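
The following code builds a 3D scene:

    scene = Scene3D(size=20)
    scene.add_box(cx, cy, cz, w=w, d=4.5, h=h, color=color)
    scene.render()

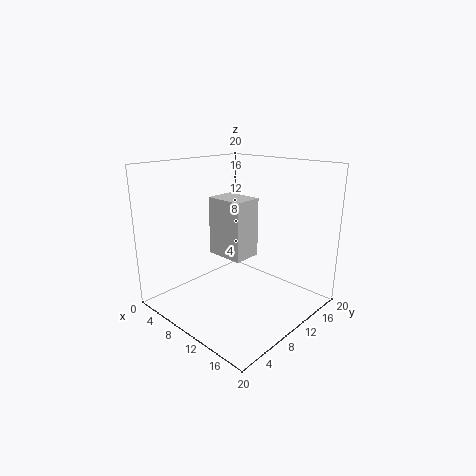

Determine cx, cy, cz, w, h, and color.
cx = 3; cy = 11; cz = 5.5; w = 6; h = 9; color = 'lightgray'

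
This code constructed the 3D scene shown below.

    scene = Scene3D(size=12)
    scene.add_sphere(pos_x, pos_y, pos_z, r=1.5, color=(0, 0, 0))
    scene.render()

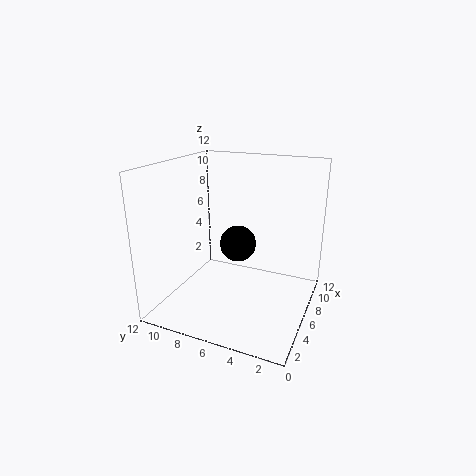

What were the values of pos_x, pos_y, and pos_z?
pos_x = 6
pos_y = 6
pos_z = 5.5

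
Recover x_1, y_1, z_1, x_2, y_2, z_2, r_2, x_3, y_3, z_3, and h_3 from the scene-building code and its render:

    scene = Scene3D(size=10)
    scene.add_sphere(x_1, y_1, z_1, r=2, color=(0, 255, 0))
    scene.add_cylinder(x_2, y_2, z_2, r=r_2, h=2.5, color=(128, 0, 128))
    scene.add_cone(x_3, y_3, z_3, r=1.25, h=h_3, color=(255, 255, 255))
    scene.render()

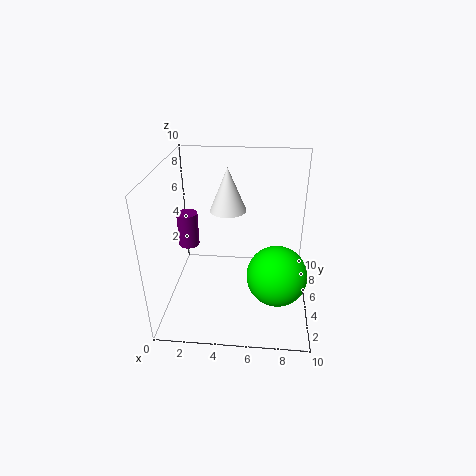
x_1 = 7.75; y_1 = 3.25; z_1 = 3.25; x_2 = 1.25; y_2 = 6; z_2 = 3.75; r_2 = 0.75; x_3 = 4.25; y_3 = 5.75; z_3 = 6.75; h_3 = 3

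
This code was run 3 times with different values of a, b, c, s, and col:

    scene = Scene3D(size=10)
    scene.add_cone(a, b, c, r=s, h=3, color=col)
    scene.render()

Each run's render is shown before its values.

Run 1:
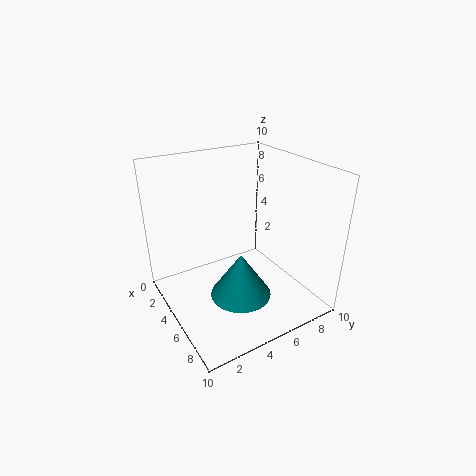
a = 7
b = 4
c = 2
s = 2
col = 'teal'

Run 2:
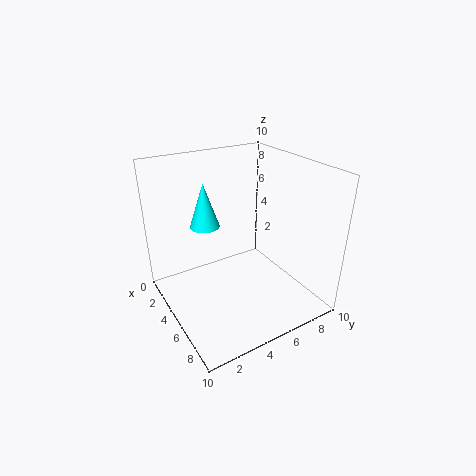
a = 4
b = 3
c = 6
s = 1
col = 'cyan'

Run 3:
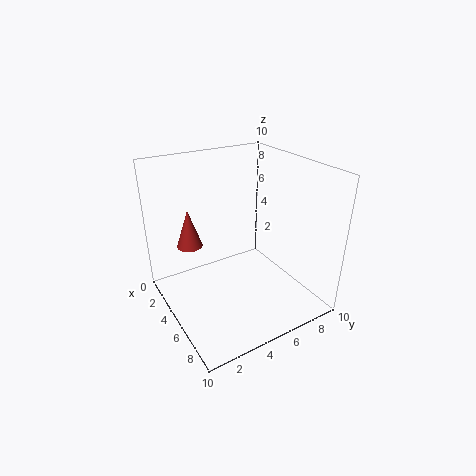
a = 1
b = 3
c = 3
s = 1
col = 'brown'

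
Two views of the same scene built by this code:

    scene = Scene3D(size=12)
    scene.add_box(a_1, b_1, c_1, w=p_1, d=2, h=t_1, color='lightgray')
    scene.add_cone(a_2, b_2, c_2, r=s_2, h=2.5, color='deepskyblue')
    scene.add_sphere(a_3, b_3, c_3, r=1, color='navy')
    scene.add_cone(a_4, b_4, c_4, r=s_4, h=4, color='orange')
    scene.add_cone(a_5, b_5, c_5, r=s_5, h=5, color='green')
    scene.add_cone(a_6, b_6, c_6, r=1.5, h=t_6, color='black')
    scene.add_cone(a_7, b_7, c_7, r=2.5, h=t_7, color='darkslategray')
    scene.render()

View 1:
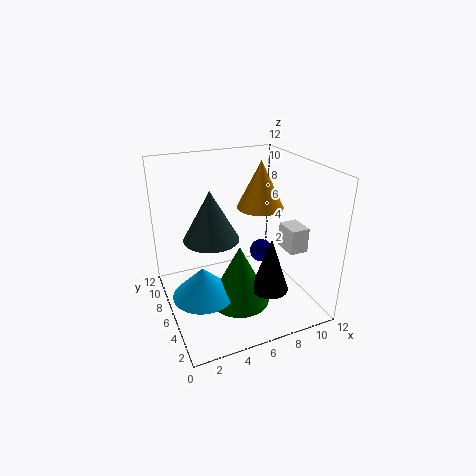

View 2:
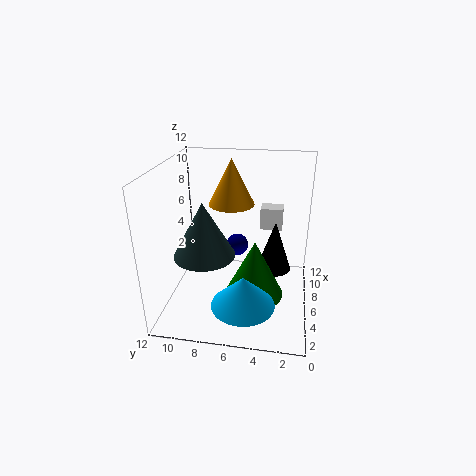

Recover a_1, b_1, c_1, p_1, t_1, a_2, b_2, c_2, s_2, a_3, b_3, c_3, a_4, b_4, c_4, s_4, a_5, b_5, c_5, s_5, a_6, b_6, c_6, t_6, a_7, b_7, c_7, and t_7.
a_1 = 9
b_1 = 2.5
c_1 = 5.5
p_1 = 1.5
t_1 = 2
a_2 = 2.5
b_2 = 5
c_2 = 2
s_2 = 2.5
a_3 = 8.5
b_3 = 6.5
c_3 = 4
a_4 = 8.5
b_4 = 7
c_4 = 8
s_4 = 2
a_5 = 5.5
b_5 = 4.5
c_5 = 1
s_5 = 2.5
a_6 = 7.5
b_6 = 3
c_6 = 2.5
t_6 = 4.5
a_7 = 4.5
b_7 = 8.5
c_7 = 5
t_7 = 4.5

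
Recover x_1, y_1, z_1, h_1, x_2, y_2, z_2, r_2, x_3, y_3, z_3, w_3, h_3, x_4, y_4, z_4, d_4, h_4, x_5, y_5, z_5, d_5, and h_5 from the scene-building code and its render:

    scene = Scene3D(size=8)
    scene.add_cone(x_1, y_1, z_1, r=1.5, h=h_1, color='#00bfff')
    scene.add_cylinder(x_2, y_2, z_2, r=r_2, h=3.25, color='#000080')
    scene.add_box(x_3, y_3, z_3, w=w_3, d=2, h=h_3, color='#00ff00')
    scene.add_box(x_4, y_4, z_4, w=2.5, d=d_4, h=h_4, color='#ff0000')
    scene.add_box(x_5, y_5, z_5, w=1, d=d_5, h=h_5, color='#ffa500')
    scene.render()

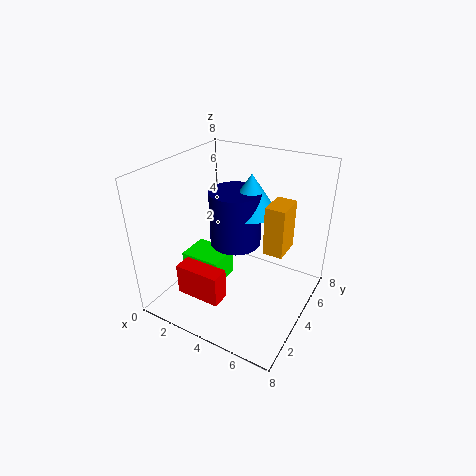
x_1 = 4
y_1 = 5.5
z_1 = 5
h_1 = 2.25
x_2 = 3.25
y_2 = 5
z_2 = 3
r_2 = 1.5
x_3 = 0.25
y_3 = 3.5
z_3 = 0.25
w_3 = 2.5
h_3 = 1.75
x_4 = 1.75
y_4 = 1.25
z_4 = 1.25
d_4 = 1
h_4 = 1.75
x_5 = 6
y_5 = 3
z_5 = 4.25
d_5 = 1.5
h_5 = 2.5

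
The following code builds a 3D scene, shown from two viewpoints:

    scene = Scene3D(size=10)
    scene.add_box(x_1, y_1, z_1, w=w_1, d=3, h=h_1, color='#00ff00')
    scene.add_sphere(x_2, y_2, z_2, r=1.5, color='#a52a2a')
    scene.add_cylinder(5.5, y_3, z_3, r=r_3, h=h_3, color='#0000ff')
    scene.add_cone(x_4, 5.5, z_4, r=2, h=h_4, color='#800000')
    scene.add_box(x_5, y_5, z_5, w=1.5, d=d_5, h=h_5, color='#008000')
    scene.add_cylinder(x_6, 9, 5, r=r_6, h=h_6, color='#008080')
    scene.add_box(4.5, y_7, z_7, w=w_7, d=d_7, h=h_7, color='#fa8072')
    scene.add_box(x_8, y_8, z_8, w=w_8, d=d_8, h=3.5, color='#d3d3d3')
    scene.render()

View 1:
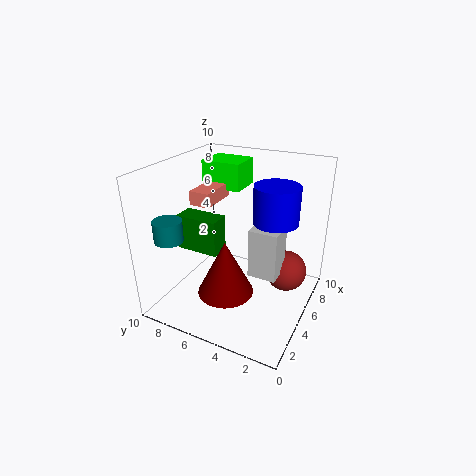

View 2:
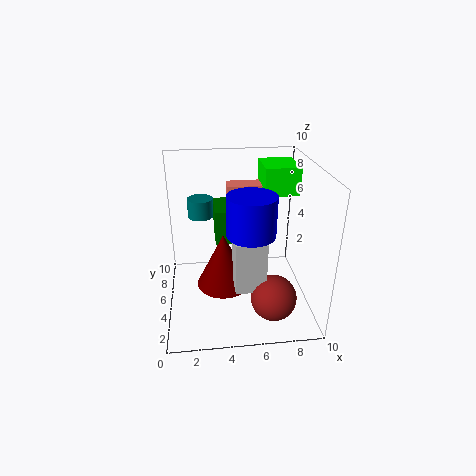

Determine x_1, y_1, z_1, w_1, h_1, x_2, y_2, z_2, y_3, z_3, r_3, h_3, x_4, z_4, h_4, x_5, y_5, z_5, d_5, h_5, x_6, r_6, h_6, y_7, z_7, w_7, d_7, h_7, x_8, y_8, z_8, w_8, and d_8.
x_1 = 7; y_1 = 6; z_1 = 7.5; w_1 = 2.5; h_1 = 2; x_2 = 7; y_2 = 2; z_2 = 2; y_3 = 2.5; z_3 = 6.5; r_3 = 1.5; h_3 = 2.5; x_4 = 4; z_4 = 1; h_4 = 4; x_5 = 3.5; y_5 = 6; z_5 = 4; d_5 = 3; h_5 = 2.5; x_6 = 2.5; r_6 = 1; h_6 = 1.5; y_7 = 7; z_7 = 7; w_7 = 3; d_7 = 1.5; h_7 = 1; x_8 = 4.5; y_8 = 2; z_8 = 2.5; w_8 = 2; d_8 = 2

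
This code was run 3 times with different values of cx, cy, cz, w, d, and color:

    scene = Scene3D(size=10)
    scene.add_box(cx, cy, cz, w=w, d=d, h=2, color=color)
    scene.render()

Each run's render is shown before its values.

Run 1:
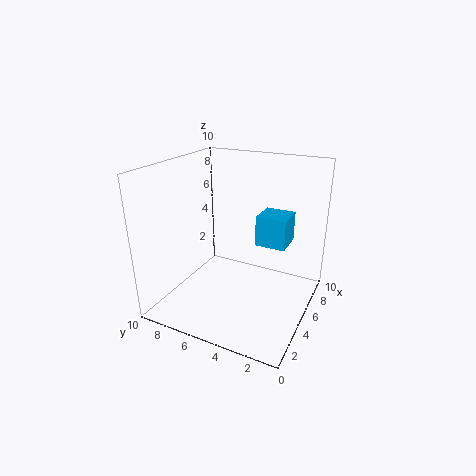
cx = 4.5; cy = 1.5; cz = 5; w = 2; d = 2; color = 'deepskyblue'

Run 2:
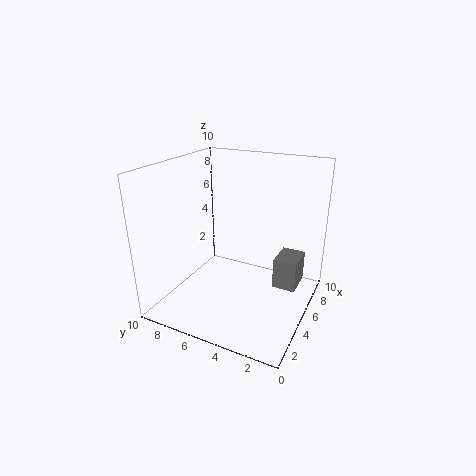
cx = 4; cy = 0.5; cz = 2.5; w = 2; d = 1.5; color = 'gray'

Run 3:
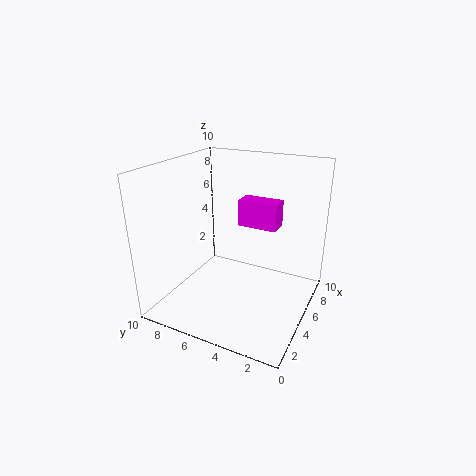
cx = 7; cy = 3; cz = 5; w = 1.5; d = 3; color = 'magenta'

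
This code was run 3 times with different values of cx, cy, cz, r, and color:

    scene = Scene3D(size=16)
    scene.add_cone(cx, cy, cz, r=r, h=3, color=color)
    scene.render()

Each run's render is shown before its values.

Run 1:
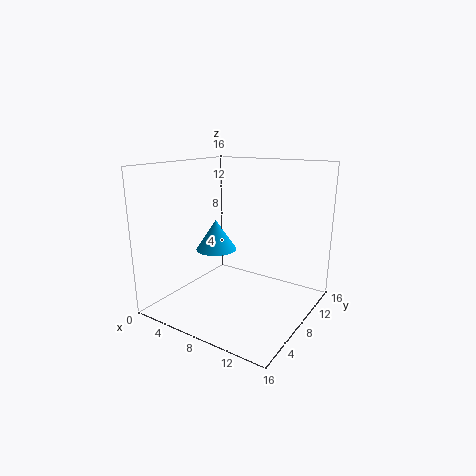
cx = 8, cy = 4, cz = 8, r = 2, color = 'deepskyblue'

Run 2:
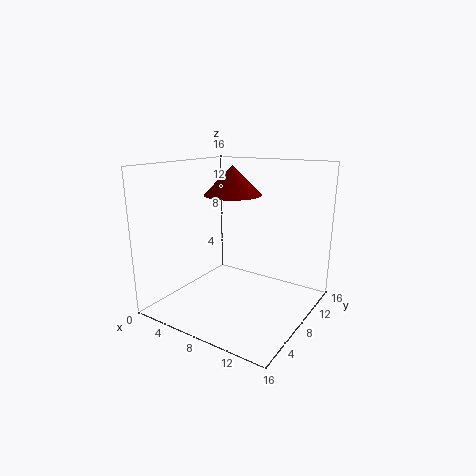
cx = 8, cy = 7, cz = 13, r = 3, color = 'maroon'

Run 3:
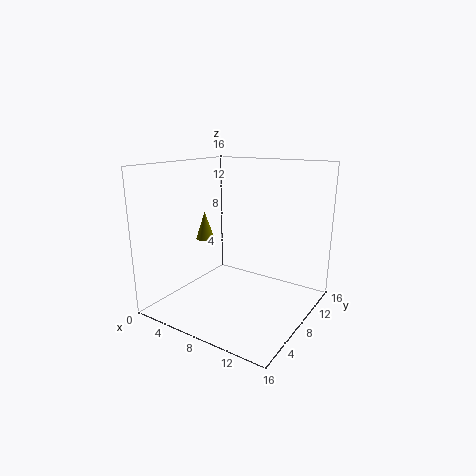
cx = 5, cy = 6, cz = 8, r = 1, color = 'olive'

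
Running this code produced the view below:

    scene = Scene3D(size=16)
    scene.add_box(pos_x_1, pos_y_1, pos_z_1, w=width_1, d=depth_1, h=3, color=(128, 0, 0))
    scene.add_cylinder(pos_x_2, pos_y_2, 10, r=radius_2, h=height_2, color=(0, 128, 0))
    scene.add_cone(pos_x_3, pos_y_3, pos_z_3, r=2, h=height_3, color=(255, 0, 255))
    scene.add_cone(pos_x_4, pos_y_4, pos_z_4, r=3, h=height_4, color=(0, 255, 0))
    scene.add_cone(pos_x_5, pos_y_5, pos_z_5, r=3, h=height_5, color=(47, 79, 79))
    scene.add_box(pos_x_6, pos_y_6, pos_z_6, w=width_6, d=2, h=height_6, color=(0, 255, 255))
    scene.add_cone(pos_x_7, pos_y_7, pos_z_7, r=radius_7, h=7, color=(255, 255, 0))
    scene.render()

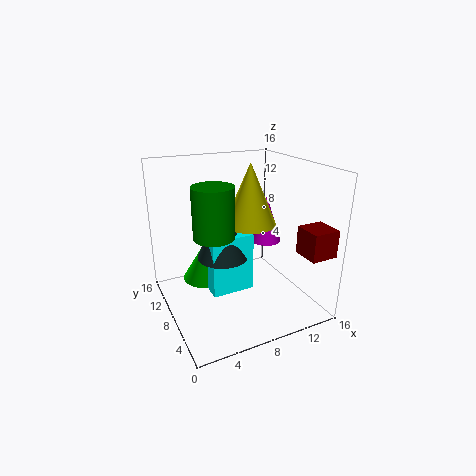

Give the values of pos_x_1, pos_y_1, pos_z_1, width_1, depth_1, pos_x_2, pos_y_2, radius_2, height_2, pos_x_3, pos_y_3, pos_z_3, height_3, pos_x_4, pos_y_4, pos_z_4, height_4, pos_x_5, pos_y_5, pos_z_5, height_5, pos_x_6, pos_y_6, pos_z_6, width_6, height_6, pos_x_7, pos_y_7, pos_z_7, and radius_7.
pos_x_1 = 13, pos_y_1 = 1, pos_z_1 = 7, width_1 = 3, depth_1 = 3, pos_x_2 = 4, pos_y_2 = 5, radius_2 = 2, height_2 = 5, pos_x_3 = 14, pos_y_3 = 12, pos_z_3 = 5, height_3 = 6, pos_x_4 = 6, pos_y_4 = 13, pos_z_4 = 1, height_4 = 5, pos_x_5 = 7, pos_y_5 = 10, pos_z_5 = 5, height_5 = 7, pos_x_6 = 5, pos_y_6 = 8, pos_z_6 = 1, width_6 = 5, height_6 = 7, pos_x_7 = 10, pos_y_7 = 9, pos_z_7 = 9, radius_7 = 3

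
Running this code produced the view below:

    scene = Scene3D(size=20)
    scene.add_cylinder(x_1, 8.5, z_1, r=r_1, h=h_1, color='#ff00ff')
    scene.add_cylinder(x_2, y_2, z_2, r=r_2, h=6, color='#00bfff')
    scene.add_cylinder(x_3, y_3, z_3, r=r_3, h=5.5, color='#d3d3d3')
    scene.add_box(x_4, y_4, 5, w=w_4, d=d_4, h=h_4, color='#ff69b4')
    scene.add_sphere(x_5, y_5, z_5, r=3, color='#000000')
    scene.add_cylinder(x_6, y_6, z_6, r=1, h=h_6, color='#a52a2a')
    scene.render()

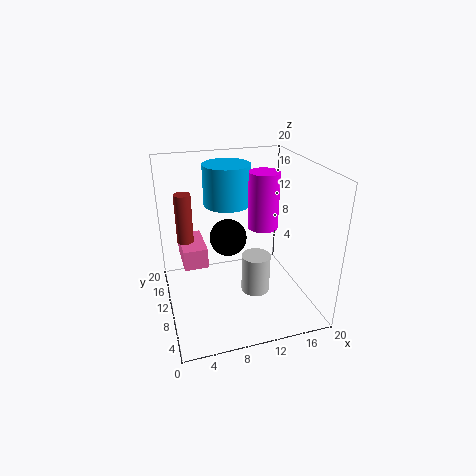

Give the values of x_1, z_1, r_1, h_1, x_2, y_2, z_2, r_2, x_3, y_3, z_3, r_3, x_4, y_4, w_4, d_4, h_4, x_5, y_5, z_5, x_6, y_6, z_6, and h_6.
x_1 = 13; z_1 = 12; r_1 = 2; h_1 = 7.5; x_2 = 10; y_2 = 15.5; z_2 = 13; r_2 = 3.5; x_3 = 12; y_3 = 8; z_3 = 2.5; r_3 = 2; x_4 = 2.5; y_4 = 11.5; w_4 = 3.5; d_4 = 6.5; h_4 = 3; x_5 = 10.5; y_5 = 17; z_5 = 6.5; x_6 = 2.5; y_6 = 7.5; z_6 = 12; h_6 = 6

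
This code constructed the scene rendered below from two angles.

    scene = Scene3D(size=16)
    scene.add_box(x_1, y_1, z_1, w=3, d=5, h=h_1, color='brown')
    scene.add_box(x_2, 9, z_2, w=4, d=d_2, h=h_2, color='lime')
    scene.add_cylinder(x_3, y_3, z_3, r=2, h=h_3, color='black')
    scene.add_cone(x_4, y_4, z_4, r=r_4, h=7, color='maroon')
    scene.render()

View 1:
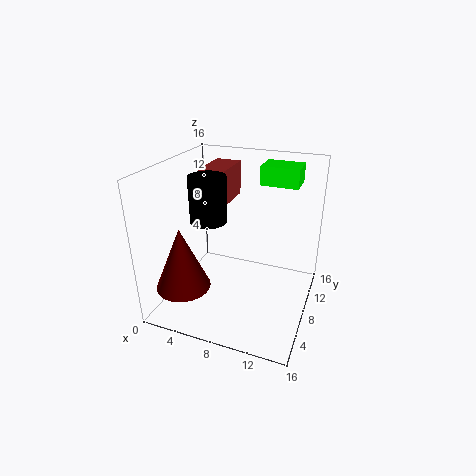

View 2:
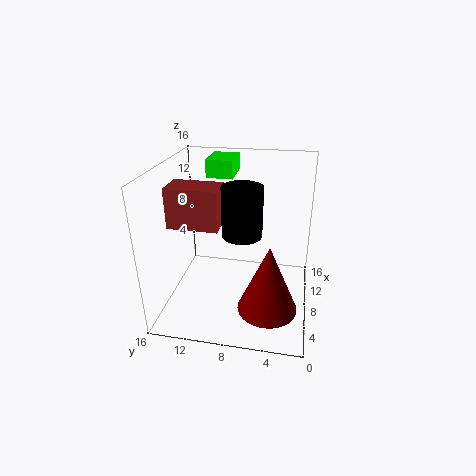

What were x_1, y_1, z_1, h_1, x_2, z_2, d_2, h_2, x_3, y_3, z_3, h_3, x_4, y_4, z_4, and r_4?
x_1 = 3
y_1 = 9
z_1 = 11
h_1 = 4
x_2 = 10
z_2 = 14
d_2 = 3
h_2 = 2
x_3 = 5
y_3 = 7
z_3 = 10
h_3 = 5
x_4 = 3
y_4 = 4
z_4 = 3
r_4 = 3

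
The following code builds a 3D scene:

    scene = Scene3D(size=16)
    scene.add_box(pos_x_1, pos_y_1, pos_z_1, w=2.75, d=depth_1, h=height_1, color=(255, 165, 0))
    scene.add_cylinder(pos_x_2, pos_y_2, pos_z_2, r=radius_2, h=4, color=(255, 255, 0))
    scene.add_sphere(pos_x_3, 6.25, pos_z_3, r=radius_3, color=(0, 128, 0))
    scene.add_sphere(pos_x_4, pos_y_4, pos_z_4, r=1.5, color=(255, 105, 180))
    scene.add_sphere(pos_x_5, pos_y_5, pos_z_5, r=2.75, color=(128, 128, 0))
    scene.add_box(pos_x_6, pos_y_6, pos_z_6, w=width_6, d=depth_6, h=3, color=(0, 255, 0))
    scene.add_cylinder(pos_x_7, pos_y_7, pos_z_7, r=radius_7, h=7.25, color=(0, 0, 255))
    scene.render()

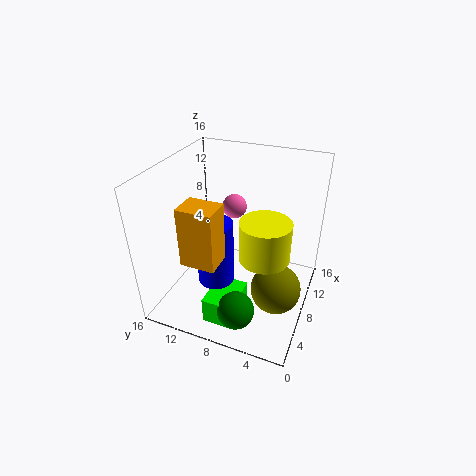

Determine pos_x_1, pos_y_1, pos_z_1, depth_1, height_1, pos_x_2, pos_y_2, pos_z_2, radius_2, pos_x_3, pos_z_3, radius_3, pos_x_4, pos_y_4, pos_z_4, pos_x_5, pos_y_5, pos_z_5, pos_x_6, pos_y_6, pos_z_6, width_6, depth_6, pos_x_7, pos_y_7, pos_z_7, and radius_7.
pos_x_1 = 1.25; pos_y_1 = 7.75; pos_z_1 = 8.25; depth_1 = 3.5; height_1 = 6; pos_x_2 = 5; pos_y_2 = 4; pos_z_2 = 8.5; radius_2 = 2.5; pos_x_3 = 3; pos_z_3 = 2.25; radius_3 = 2; pos_x_4 = 13; pos_y_4 = 10.5; pos_z_4 = 9; pos_x_5 = 6.75; pos_y_5 = 3; pos_z_5 = 3.25; pos_x_6 = 2; pos_y_6 = 6.25; pos_z_6 = 0.25; width_6 = 4.5; depth_6 = 3.5; pos_x_7 = 5.75; pos_y_7 = 9.75; pos_z_7 = 3.5; radius_7 = 2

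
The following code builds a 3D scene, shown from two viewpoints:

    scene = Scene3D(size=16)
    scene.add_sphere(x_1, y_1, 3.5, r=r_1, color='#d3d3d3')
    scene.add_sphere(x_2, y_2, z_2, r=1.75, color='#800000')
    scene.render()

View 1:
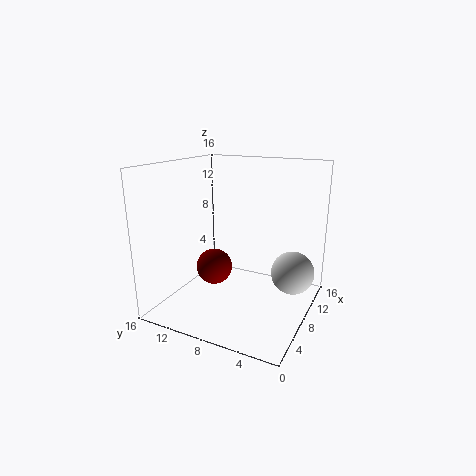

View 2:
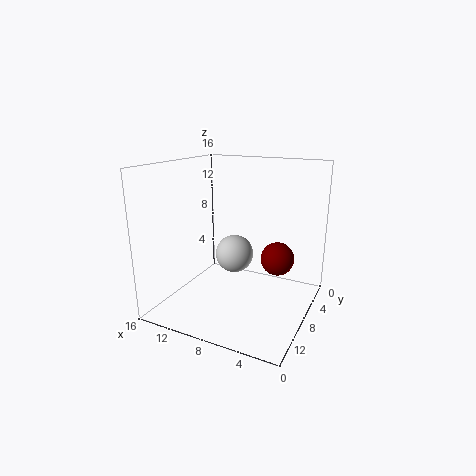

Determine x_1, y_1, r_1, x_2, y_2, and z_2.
x_1 = 11.25
y_1 = 2.5
r_1 = 2.5
x_2 = 3.25
y_2 = 8.25
z_2 = 6.5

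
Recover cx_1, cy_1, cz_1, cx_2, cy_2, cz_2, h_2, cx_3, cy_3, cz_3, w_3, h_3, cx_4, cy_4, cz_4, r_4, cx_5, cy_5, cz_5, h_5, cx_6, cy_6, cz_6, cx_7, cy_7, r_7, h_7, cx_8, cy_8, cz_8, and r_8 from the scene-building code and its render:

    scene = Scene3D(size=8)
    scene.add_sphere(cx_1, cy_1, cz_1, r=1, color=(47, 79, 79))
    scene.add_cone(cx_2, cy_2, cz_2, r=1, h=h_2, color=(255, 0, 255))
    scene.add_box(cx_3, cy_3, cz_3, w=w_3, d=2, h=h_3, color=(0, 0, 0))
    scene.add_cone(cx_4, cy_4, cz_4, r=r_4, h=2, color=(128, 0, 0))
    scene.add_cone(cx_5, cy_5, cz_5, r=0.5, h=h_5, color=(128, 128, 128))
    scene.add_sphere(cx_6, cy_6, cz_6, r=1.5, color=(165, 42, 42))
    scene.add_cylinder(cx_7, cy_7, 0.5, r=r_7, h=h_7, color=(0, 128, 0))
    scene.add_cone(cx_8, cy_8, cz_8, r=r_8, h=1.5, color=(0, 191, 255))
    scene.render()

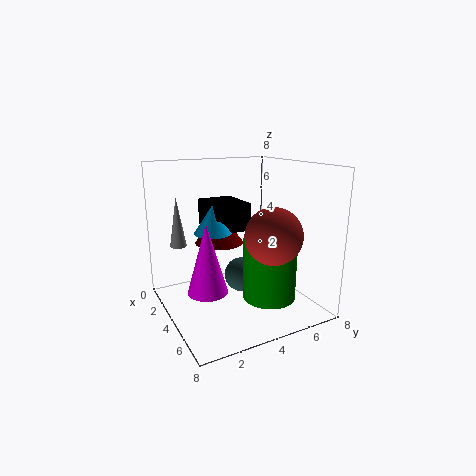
cx_1 = 3.5, cy_1 = 4.5, cz_1 = 1.5, cx_2 = 5.5, cy_2 = 1.5, cz_2 = 2, h_2 = 3.5, cx_3 = 2, cy_3 = 2.5, cz_3 = 4.5, w_3 = 2.5, h_3 = 1.5, cx_4 = 1.5, cy_4 = 4, cz_4 = 3, r_4 = 1.5, cx_5 = 1, cy_5 = 1.5, cz_5 = 3, h_5 = 3, cx_6 = 6, cy_6 = 5, cz_6 = 4.5, cx_7 = 5, cy_7 = 5.5, r_7 = 1.5, h_7 = 3.5, cx_8 = 4, cy_8 = 2.5, cz_8 = 4.5, r_8 = 1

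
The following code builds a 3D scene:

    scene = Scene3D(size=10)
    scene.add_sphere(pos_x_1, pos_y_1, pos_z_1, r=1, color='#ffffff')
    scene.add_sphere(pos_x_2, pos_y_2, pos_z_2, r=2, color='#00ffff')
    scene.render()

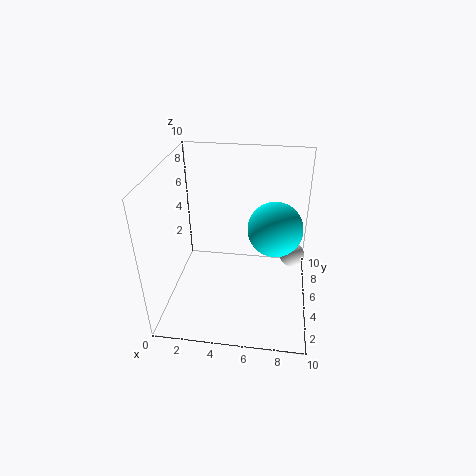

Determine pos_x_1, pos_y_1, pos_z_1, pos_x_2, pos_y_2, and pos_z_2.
pos_x_1 = 9, pos_y_1 = 8.5, pos_z_1 = 1.5, pos_x_2 = 7.5, pos_y_2 = 6.5, pos_z_2 = 5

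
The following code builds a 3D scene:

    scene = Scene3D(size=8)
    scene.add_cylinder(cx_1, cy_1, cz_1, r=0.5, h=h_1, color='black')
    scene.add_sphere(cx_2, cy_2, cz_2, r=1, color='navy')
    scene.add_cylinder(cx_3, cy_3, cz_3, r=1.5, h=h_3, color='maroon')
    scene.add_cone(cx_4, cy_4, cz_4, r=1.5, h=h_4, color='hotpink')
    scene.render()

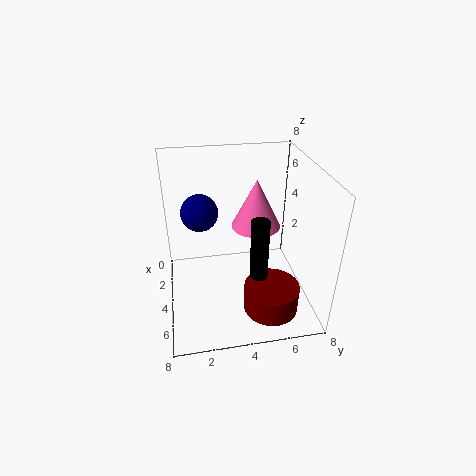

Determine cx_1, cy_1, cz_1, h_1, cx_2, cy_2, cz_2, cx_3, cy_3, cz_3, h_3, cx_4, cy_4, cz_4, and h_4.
cx_1 = 5; cy_1 = 5; cz_1 = 2; h_1 = 3.5; cx_2 = 3.5; cy_2 = 2; cz_2 = 5.5; cx_3 = 6; cy_3 = 5.5; cz_3 = 0.5; h_3 = 1.5; cx_4 = 2; cy_4 = 5.5; cz_4 = 3.5; h_4 = 3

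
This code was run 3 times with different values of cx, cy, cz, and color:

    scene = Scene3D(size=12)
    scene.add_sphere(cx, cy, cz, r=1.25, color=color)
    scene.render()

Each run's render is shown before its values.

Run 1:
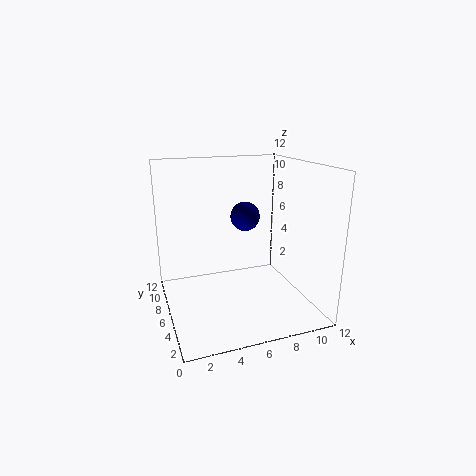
cx = 7, cy = 7, cz = 7.5, color = 'navy'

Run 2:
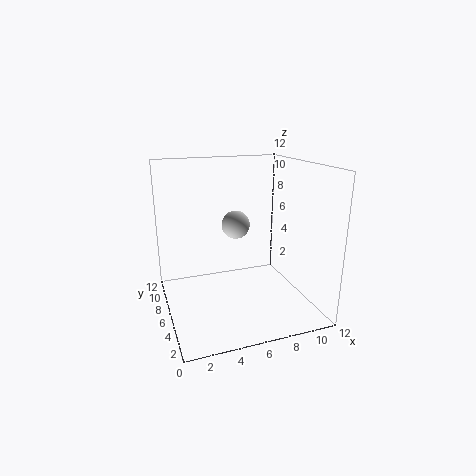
cx = 6.5, cy = 8, cz = 6.5, color = 'lightgray'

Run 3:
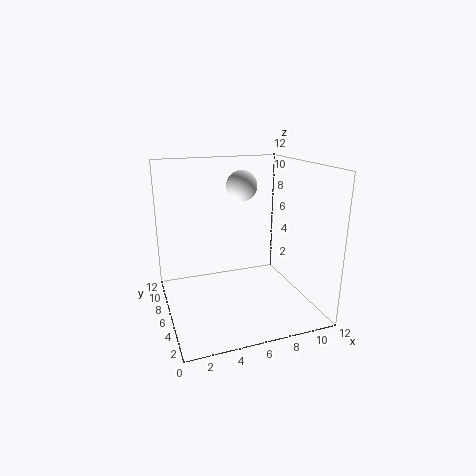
cx = 6.5, cy = 6.5, cz = 10.25, color = 'white'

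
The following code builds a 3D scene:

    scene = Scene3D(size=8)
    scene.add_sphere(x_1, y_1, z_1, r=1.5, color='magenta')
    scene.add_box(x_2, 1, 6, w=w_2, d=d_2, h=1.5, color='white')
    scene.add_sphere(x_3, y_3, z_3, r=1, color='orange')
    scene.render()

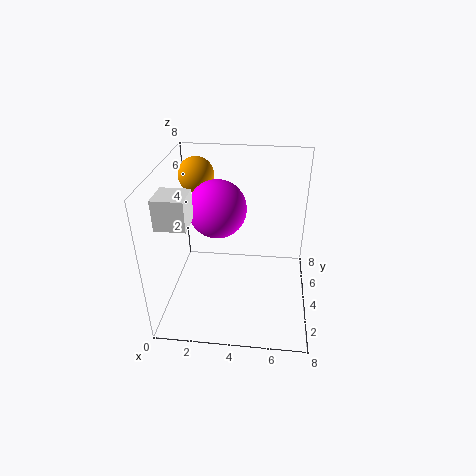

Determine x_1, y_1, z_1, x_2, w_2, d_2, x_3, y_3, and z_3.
x_1 = 3, y_1 = 3.5, z_1 = 6, x_2 = 0.5, w_2 = 1.5, d_2 = 1.5, x_3 = 1.5, y_3 = 5.5, z_3 = 7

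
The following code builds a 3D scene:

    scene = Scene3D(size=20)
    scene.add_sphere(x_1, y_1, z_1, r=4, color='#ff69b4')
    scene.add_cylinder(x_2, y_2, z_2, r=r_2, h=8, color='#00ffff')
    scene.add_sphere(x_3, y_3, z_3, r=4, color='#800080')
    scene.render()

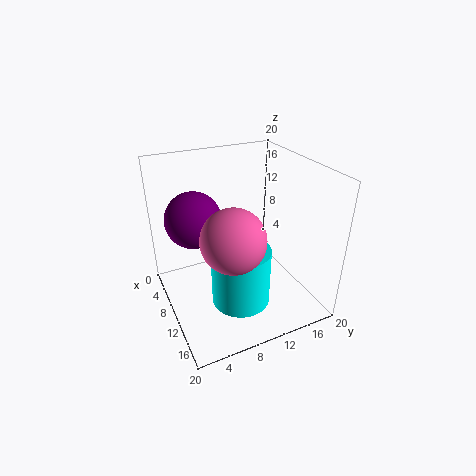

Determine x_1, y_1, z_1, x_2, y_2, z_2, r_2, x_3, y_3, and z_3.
x_1 = 15
y_1 = 7
z_1 = 13
x_2 = 13
y_2 = 9
z_2 = 2
r_2 = 4
x_3 = 6
y_3 = 5
z_3 = 12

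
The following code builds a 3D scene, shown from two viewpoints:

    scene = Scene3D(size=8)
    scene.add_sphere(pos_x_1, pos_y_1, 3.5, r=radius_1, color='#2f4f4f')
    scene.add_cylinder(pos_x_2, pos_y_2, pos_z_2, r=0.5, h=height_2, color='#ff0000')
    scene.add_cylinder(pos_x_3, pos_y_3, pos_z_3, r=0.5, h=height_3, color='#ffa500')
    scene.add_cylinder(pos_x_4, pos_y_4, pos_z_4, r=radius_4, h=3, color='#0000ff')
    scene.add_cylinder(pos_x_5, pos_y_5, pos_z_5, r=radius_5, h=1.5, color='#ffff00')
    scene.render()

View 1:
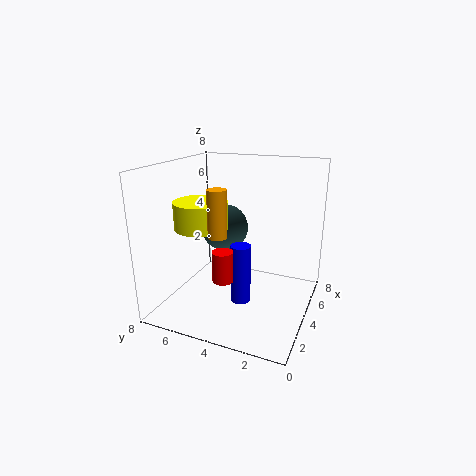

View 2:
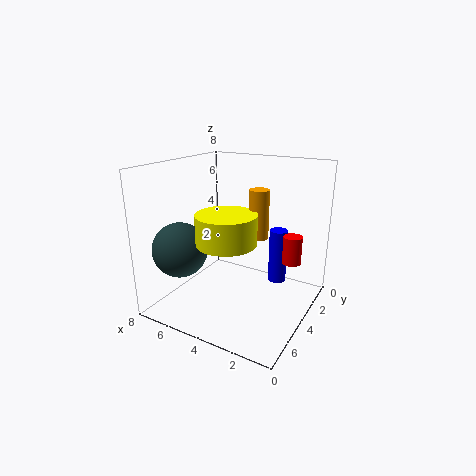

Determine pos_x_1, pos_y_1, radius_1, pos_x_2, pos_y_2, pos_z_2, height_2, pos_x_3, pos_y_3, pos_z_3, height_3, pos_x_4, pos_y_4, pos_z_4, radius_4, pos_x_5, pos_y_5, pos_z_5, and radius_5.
pos_x_1 = 6.5, pos_y_1 = 6, radius_1 = 1.5, pos_x_2 = 1, pos_y_2 = 3.5, pos_z_2 = 3, height_2 = 1.5, pos_x_3 = 2.5, pos_y_3 = 4.5, pos_z_3 = 4.5, height_3 = 2.5, pos_x_4 = 2, pos_y_4 = 3, pos_z_4 = 1.5, radius_4 = 0.5, pos_x_5 = 3.5, pos_y_5 = 6, pos_z_5 = 4.5, radius_5 = 1.5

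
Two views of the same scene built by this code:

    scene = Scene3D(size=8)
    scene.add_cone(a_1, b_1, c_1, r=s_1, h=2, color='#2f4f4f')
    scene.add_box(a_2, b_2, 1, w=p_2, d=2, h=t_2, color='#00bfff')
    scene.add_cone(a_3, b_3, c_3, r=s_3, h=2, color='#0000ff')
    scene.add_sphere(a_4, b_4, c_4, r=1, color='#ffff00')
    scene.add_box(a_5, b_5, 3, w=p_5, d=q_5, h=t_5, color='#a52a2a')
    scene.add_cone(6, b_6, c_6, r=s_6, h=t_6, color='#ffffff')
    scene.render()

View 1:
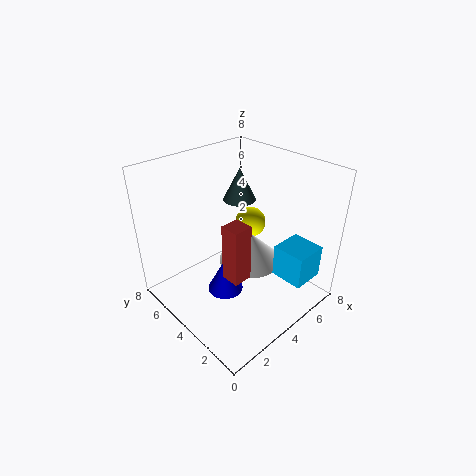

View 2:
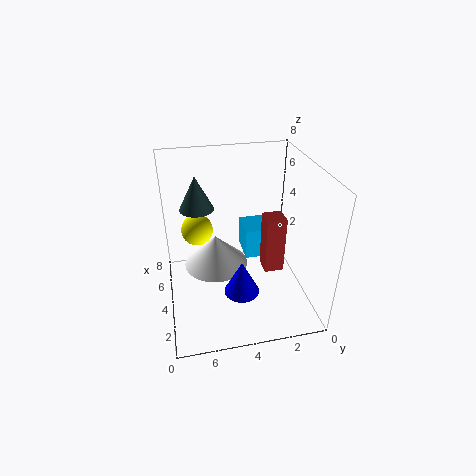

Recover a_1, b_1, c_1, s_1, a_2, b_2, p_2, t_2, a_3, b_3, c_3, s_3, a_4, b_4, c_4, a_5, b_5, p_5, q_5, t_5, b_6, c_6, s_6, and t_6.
a_1 = 6, b_1 = 6, c_1 = 5, s_1 = 1, a_2 = 6, b_2 = 1, p_2 = 2, t_2 = 2, a_3 = 3, b_3 = 4, c_3 = 1, s_3 = 1, a_4 = 7, b_4 = 6, c_4 = 3, a_5 = 2, b_5 = 2, p_5 = 1, q_5 = 1, t_5 = 3, b_6 = 5, c_6 = 1, s_6 = 2, t_6 = 2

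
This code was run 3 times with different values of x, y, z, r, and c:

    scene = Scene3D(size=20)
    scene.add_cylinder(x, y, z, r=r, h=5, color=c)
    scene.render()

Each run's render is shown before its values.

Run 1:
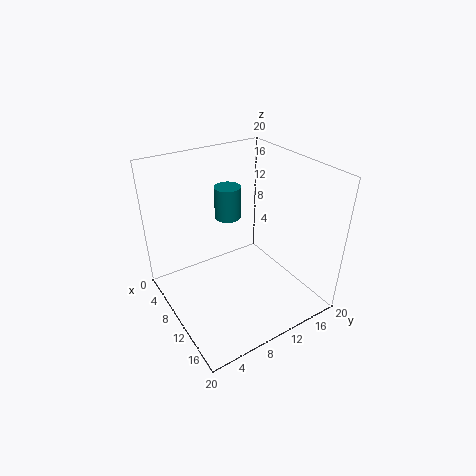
x = 4; y = 12; z = 10; r = 2; c = 'teal'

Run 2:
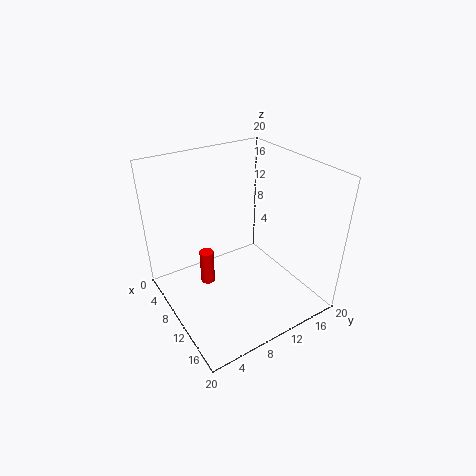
x = 8; y = 6; z = 3; r = 1; c = 'red'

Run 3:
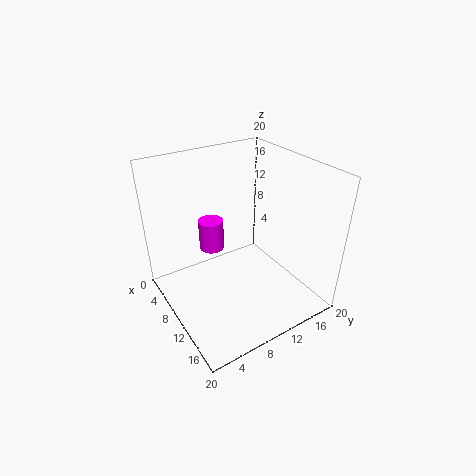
x = 2; y = 10; z = 4; r = 2; c = 'magenta'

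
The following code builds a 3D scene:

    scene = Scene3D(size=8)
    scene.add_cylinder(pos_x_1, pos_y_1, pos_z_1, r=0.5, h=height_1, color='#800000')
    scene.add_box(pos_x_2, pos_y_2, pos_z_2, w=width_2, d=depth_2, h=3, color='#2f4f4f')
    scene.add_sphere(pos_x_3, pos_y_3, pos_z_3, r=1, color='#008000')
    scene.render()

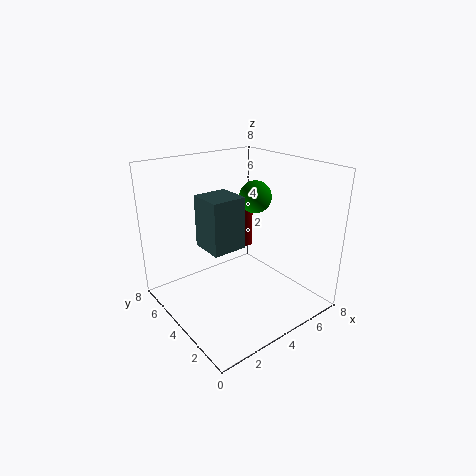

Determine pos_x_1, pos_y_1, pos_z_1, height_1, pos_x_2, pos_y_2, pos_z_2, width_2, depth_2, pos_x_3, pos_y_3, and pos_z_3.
pos_x_1 = 6.5
pos_y_1 = 6.5
pos_z_1 = 2
height_1 = 3.25
pos_x_2 = 2.5
pos_y_2 = 4
pos_z_2 = 3.25
width_2 = 2
depth_2 = 2
pos_x_3 = 6.5
pos_y_3 = 5.5
pos_z_3 = 5.5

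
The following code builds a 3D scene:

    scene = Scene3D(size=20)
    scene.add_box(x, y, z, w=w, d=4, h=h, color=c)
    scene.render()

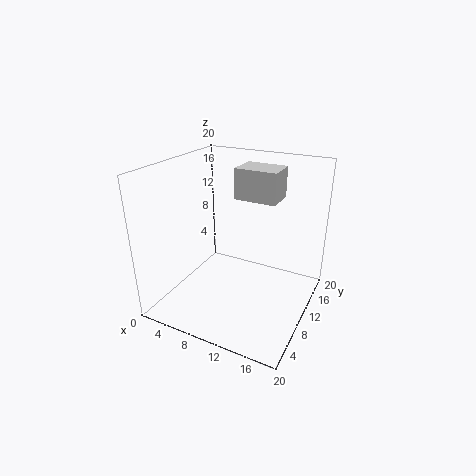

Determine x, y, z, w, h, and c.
x = 10; y = 9; z = 16; w = 5.5; h = 4; c = 'lightgray'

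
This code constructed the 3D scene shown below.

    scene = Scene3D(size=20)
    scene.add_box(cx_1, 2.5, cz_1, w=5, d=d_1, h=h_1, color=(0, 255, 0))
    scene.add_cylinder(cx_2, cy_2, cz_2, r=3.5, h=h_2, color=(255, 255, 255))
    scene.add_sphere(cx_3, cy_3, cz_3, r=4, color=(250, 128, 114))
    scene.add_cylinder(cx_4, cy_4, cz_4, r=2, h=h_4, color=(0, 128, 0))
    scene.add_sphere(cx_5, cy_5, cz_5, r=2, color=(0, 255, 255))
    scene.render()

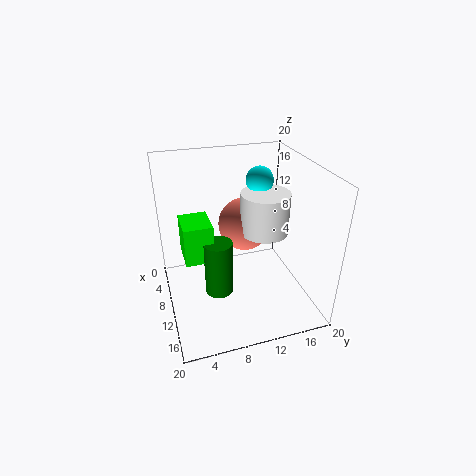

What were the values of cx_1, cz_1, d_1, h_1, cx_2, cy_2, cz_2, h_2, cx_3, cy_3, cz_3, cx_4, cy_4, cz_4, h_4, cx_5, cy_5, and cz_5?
cx_1 = 5.5, cz_1 = 7, d_1 = 4, h_1 = 5.5, cx_2 = 8.5, cy_2 = 14.5, cz_2 = 9.5, h_2 = 6, cx_3 = 5.5, cy_3 = 12.5, cz_3 = 9.5, cx_4 = 10.5, cy_4 = 7, cz_4 = 2, h_4 = 8, cx_5 = 6, cy_5 = 14.5, cz_5 = 16.5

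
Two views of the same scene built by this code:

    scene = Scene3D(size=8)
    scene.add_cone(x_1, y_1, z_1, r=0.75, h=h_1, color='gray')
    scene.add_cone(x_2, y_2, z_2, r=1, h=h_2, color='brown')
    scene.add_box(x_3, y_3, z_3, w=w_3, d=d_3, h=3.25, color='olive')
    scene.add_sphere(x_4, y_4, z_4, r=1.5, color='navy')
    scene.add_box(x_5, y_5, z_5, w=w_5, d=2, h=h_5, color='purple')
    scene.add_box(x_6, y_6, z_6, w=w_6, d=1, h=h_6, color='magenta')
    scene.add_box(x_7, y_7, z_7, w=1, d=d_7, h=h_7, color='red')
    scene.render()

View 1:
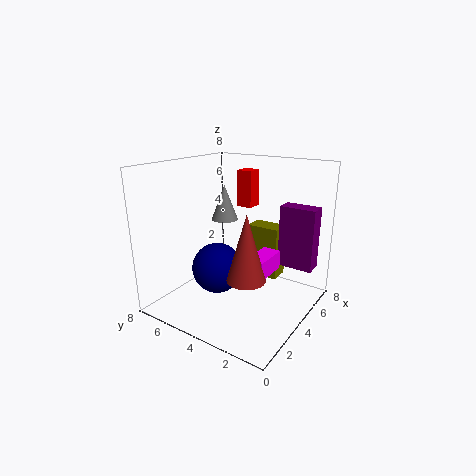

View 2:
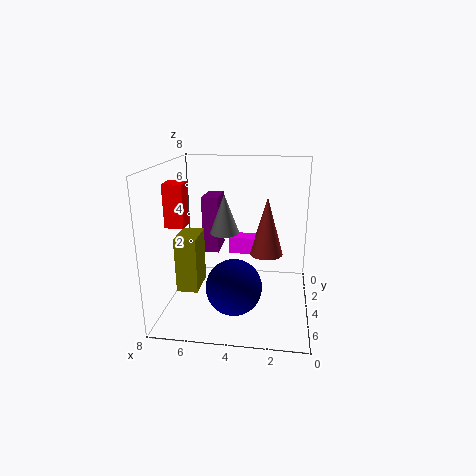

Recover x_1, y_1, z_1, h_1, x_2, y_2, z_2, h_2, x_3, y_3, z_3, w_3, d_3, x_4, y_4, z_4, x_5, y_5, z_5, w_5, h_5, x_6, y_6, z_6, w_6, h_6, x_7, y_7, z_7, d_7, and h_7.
x_1 = 4.5, y_1 = 5.25, z_1 = 4.75, h_1 = 2, x_2 = 2.5, y_2 = 2.5, z_2 = 2.5, h_2 = 3.5, x_3 = 6.25, y_3 = 2.75, z_3 = 0.75, w_3 = 1.25, d_3 = 2, x_4 = 4, y_4 = 5.5, z_4 = 1.75, x_5 = 5.5, y_5 = 0.25, z_5 = 2.25, w_5 = 1, h_5 = 3.5, x_6 = 2.75, y_6 = 1.75, z_6 = 2.5, w_6 = 2, h_6 = 1, x_7 = 6.5, y_7 = 4.75, z_7 = 5, d_7 = 1, h_7 = 2.25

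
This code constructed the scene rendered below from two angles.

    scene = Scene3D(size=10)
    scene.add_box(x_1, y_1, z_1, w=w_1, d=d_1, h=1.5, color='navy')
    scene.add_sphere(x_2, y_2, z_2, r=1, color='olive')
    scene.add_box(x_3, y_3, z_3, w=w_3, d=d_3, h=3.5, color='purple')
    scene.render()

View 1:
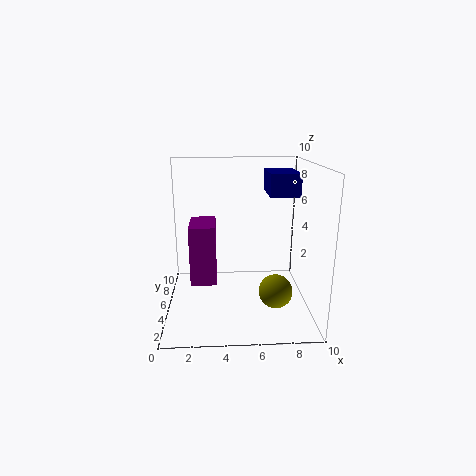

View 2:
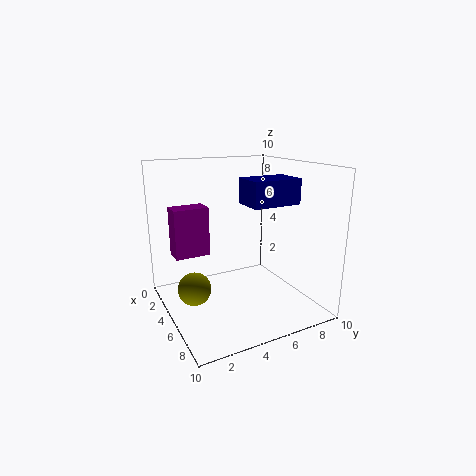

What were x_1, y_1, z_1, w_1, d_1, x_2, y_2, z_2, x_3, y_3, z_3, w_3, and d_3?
x_1 = 7
y_1 = 4
z_1 = 8
w_1 = 2
d_1 = 3
x_2 = 7
y_2 = 1
z_2 = 3
x_3 = 2
y_3 = 1
z_3 = 3.5
w_3 = 1.5
d_3 = 2.5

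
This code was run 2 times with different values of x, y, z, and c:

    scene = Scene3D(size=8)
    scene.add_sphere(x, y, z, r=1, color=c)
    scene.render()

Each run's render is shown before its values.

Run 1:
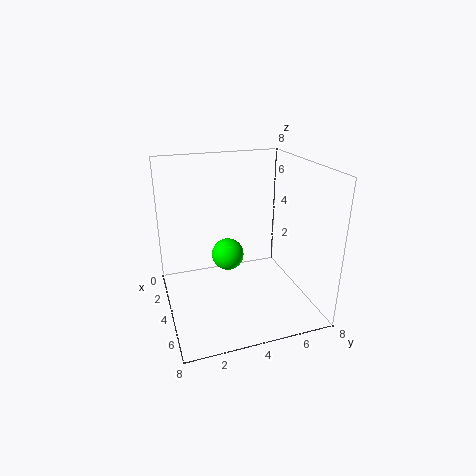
x = 2; y = 4; z = 2; c = 'lime'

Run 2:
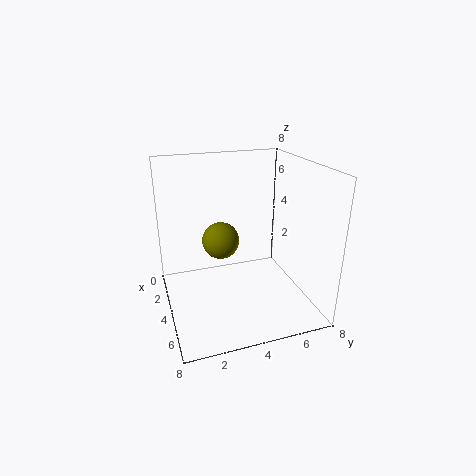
x = 4; y = 3; z = 4; c = 'olive'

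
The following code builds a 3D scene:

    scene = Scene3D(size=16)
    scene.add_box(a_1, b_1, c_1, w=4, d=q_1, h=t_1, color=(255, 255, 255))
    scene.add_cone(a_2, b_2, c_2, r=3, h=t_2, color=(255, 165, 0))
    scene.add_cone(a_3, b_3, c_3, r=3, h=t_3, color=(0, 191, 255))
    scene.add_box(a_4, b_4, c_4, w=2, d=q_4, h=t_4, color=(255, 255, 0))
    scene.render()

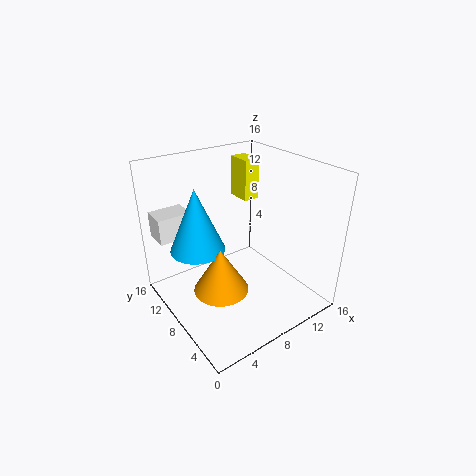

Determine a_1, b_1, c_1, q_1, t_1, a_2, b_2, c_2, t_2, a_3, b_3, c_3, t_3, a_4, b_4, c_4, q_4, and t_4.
a_1 = 1
b_1 = 13
c_1 = 7
q_1 = 3
t_1 = 3
a_2 = 5
b_2 = 7
c_2 = 3
t_2 = 5
a_3 = 4
b_3 = 10
c_3 = 7
t_3 = 7
a_4 = 12
b_4 = 12
c_4 = 10
q_4 = 3
t_4 = 5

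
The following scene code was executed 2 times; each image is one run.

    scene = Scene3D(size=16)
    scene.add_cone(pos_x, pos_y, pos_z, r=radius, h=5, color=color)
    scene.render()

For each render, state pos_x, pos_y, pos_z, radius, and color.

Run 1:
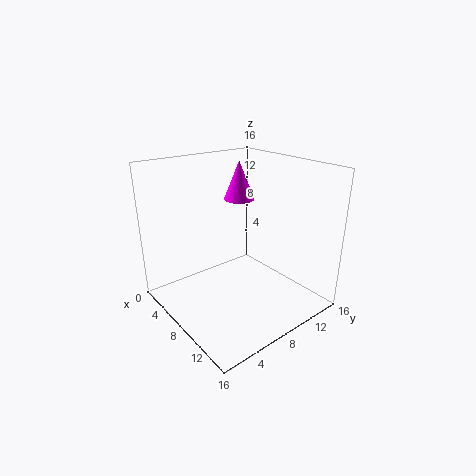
pos_x = 2; pos_y = 13; pos_z = 10; radius = 2; color = 'magenta'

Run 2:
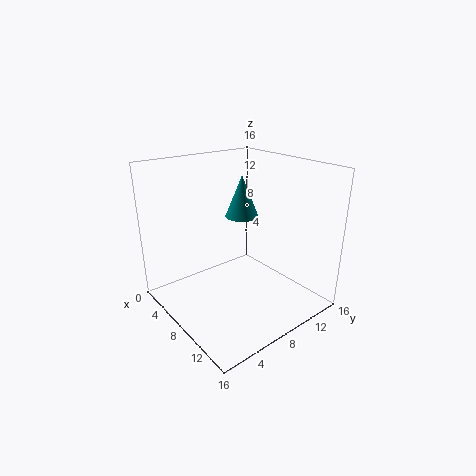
pos_x = 5; pos_y = 11; pos_z = 9; radius = 2; color = 'teal'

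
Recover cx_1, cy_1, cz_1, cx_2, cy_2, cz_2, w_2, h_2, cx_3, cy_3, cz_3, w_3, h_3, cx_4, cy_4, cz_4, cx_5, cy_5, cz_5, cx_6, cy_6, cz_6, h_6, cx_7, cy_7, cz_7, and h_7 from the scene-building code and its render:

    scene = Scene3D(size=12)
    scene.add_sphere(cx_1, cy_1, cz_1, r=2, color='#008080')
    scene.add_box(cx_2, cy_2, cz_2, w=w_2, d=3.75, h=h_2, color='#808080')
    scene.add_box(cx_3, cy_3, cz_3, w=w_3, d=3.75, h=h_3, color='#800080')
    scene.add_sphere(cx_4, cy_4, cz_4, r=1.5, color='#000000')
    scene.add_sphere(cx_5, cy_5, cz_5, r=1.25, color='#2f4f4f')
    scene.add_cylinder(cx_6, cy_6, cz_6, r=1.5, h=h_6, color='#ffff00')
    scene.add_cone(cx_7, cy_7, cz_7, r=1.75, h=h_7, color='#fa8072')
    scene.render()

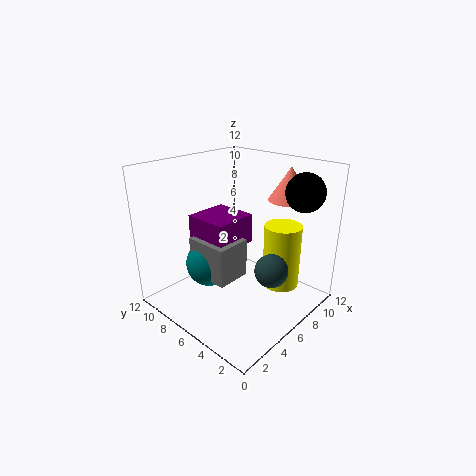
cx_1 = 4.5
cy_1 = 8
cz_1 = 3.5
cx_2 = 3.25
cy_2 = 5.25
cz_2 = 2.75
w_2 = 3
h_2 = 3.25
cx_3 = 3.75
cy_3 = 5.75
cz_3 = 5.25
w_3 = 3.75
h_3 = 2.5
cx_4 = 8.5
cy_4 = 1.5
cz_4 = 10.25
cx_5 = 5
cy_5 = 1.75
cz_5 = 5
cx_6 = 7.75
cy_6 = 2.75
cz_6 = 2.25
h_6 = 5.25
cx_7 = 9.5
cy_7 = 3.5
cz_7 = 9
h_7 = 2.75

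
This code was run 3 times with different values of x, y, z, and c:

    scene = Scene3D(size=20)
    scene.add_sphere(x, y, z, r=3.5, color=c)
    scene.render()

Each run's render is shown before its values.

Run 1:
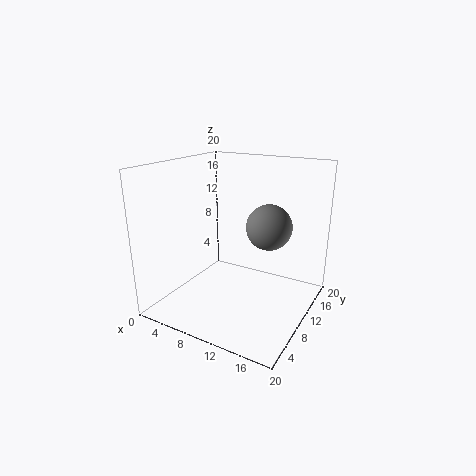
x = 12
y = 16
z = 10
c = 'gray'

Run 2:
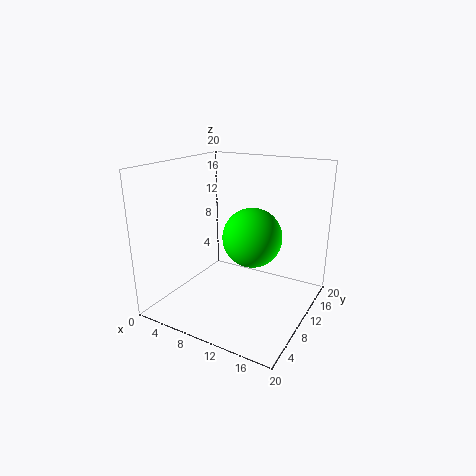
x = 14.5
y = 5.5
z = 12.5
c = 'lime'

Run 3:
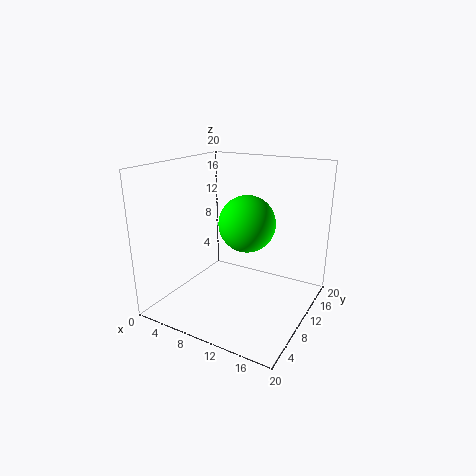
x = 13
y = 7
z = 13.5
c = 'lime'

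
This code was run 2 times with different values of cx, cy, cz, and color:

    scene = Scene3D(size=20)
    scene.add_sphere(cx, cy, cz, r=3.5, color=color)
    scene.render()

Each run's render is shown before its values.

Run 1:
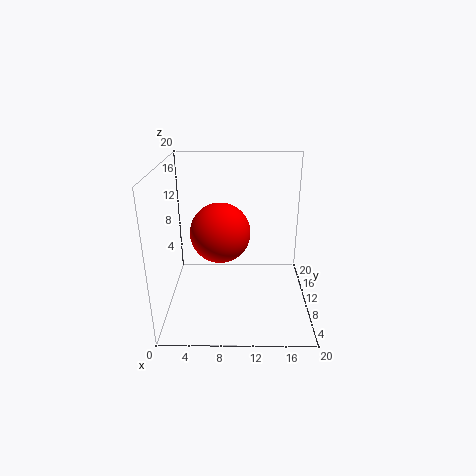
cx = 8, cy = 4, cz = 13.5, color = 'red'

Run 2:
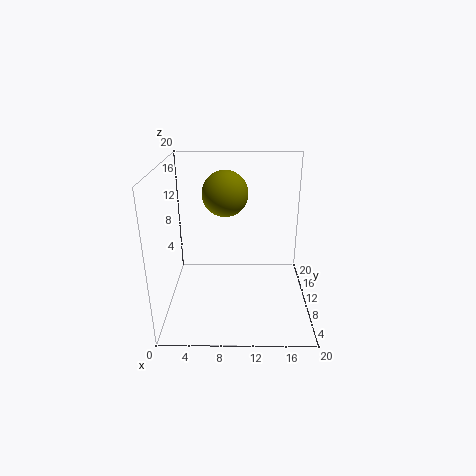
cx = 8, cy = 16, cz = 14.5, color = 'olive'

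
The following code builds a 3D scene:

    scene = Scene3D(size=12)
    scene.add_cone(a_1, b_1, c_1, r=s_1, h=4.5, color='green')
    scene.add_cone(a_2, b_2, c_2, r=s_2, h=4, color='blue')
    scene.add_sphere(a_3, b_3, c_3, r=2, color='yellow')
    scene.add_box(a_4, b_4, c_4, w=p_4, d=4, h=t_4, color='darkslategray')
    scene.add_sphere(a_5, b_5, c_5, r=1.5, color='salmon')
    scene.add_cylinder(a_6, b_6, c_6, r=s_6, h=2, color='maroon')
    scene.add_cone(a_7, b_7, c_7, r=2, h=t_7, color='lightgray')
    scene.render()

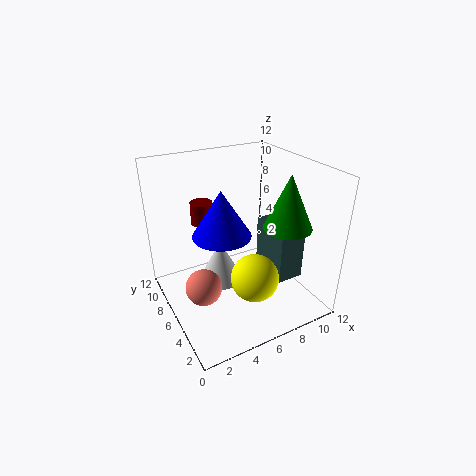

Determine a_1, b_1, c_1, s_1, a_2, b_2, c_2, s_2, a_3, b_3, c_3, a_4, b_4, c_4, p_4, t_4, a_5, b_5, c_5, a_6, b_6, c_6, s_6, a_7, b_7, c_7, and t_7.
a_1 = 9.5; b_1 = 4; c_1 = 7; s_1 = 2; a_2 = 5; b_2 = 7; c_2 = 6; s_2 = 2.5; a_3 = 6.5; b_3 = 4; c_3 = 3; a_4 = 9.5; b_4 = 4.5; c_4 = 1; p_4 = 2.5; t_4 = 5; a_5 = 2.5; b_5 = 5.5; c_5 = 2.5; a_6 = 4.5; b_6 = 10; c_6 = 6; s_6 = 1; a_7 = 5.5; b_7 = 8.5; c_7 = 0.5; t_7 = 4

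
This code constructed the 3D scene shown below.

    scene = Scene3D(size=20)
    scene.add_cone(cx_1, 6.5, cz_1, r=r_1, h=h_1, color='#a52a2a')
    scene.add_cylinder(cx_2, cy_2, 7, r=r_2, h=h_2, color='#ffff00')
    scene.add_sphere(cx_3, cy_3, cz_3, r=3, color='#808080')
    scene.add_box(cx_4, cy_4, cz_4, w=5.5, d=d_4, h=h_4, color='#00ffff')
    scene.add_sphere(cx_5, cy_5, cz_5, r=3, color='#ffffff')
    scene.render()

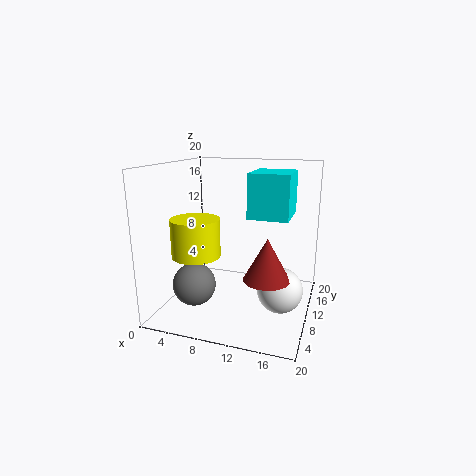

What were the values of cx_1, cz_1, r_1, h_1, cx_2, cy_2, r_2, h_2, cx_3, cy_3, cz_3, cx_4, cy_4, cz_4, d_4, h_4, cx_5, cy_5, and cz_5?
cx_1 = 15, cz_1 = 6, r_1 = 3, h_1 = 5.5, cx_2 = 4, cy_2 = 9, r_2 = 3.5, h_2 = 5.5, cx_3 = 4.5, cy_3 = 7, cz_3 = 3.5, cx_4 = 11.5, cy_4 = 9, cz_4 = 13, d_4 = 6.5, h_4 = 6, cx_5 = 16.5, cy_5 = 8, cz_5 = 4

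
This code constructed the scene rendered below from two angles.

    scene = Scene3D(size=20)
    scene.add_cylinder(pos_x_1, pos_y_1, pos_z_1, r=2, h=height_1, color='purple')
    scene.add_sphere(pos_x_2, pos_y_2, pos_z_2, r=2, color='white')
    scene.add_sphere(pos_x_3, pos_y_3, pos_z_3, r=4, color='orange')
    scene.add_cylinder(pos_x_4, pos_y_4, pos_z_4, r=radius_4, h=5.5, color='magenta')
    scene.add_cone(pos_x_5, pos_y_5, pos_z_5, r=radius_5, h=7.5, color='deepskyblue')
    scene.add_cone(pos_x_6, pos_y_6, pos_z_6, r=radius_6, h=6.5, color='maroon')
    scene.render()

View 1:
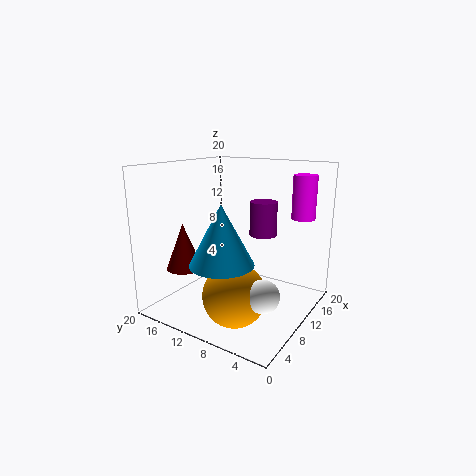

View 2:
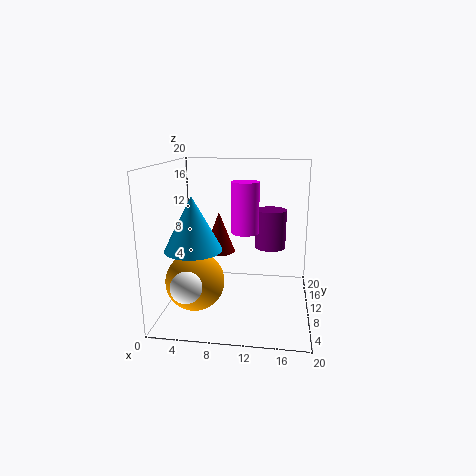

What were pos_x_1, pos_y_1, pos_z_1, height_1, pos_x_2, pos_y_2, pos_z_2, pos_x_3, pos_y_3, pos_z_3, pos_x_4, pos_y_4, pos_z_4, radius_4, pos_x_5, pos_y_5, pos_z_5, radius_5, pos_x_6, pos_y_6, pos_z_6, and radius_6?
pos_x_1 = 14.5
pos_y_1 = 8.5
pos_z_1 = 9.5
height_1 = 5
pos_x_2 = 4.5
pos_y_2 = 3
pos_z_2 = 5.5
pos_x_3 = 4.5
pos_y_3 = 7
pos_z_3 = 4.5
pos_x_4 = 12
pos_y_4 = 1.5
pos_z_4 = 13.5
radius_4 = 1.5
pos_x_5 = 4
pos_y_5 = 8.5
pos_z_5 = 8.5
radius_5 = 4
pos_x_6 = 6
pos_y_6 = 16.5
pos_z_6 = 5.5
radius_6 = 2.5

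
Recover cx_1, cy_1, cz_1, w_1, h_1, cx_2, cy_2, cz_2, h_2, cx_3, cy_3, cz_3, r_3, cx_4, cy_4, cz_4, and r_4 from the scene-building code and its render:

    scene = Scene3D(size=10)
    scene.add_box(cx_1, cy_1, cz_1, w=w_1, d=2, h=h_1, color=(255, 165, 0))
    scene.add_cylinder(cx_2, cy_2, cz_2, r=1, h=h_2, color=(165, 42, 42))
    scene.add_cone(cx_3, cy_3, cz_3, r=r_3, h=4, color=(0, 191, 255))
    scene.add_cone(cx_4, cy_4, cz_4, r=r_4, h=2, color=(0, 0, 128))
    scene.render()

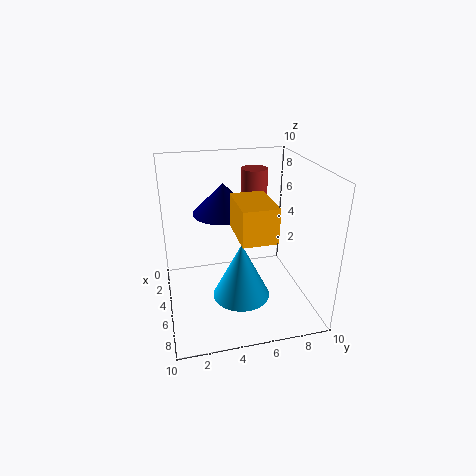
cx_1 = 7, cy_1 = 4, cz_1 = 7, w_1 = 3, h_1 = 2, cx_2 = 2, cy_2 = 7, cz_2 = 7, h_2 = 2, cx_3 = 6, cy_3 = 5, cz_3 = 1, r_3 = 2, cx_4 = 5, cy_4 = 4, cz_4 = 7, r_4 = 2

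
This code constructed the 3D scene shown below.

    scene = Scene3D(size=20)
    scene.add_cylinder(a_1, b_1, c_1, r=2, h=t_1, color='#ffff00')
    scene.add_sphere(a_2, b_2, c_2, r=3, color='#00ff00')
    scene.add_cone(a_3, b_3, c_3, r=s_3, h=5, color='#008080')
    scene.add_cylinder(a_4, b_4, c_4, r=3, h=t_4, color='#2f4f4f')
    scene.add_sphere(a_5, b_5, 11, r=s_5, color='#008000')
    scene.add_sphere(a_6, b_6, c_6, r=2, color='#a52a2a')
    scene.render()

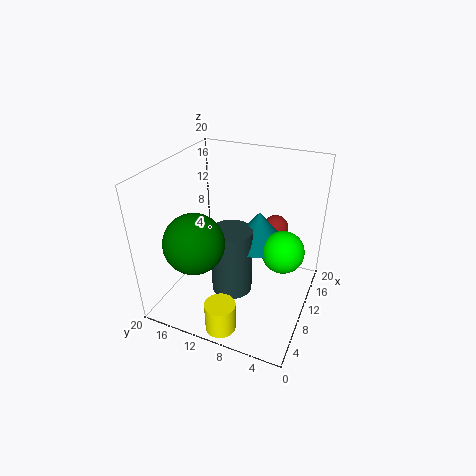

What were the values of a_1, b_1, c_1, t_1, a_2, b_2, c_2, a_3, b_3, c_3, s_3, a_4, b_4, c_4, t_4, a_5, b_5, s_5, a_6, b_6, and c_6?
a_1 = 2; b_1 = 9; c_1 = 1; t_1 = 4; a_2 = 12; b_2 = 4; c_2 = 8; a_3 = 13; b_3 = 8; c_3 = 8; s_3 = 4; a_4 = 10; b_4 = 11; c_4 = 1; t_4 = 10; a_5 = 5; b_5 = 14; s_5 = 4; a_6 = 18; b_6 = 7; c_6 = 8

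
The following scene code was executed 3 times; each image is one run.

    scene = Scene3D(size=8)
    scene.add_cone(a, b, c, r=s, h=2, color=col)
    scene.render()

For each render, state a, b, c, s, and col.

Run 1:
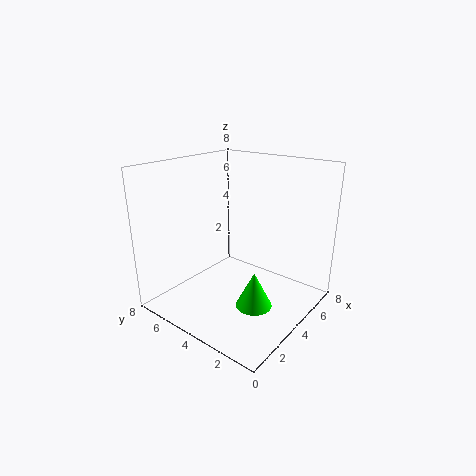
a = 3.5; b = 2.5; c = 0.5; s = 1; col = 'lime'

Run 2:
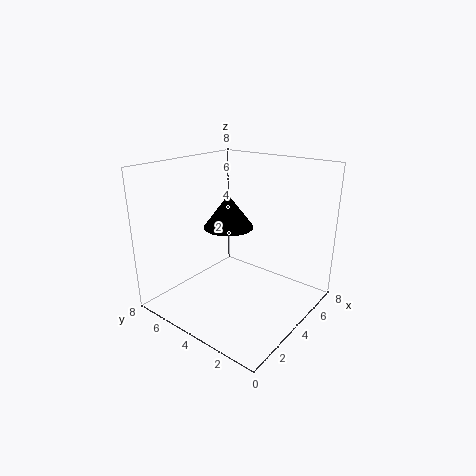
a = 5; b = 5.5; c = 4; s = 1.5; col = 'black'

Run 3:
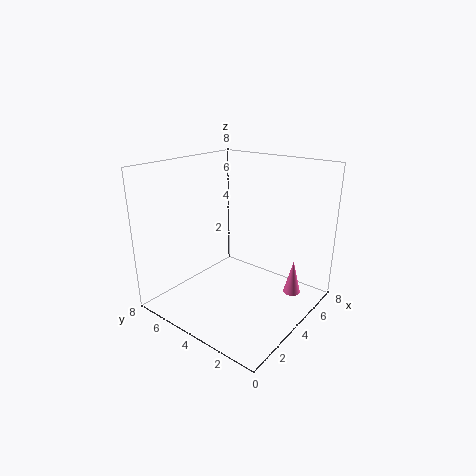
a = 6; b = 1.5; c = 0.5; s = 0.5; col = 'hotpink'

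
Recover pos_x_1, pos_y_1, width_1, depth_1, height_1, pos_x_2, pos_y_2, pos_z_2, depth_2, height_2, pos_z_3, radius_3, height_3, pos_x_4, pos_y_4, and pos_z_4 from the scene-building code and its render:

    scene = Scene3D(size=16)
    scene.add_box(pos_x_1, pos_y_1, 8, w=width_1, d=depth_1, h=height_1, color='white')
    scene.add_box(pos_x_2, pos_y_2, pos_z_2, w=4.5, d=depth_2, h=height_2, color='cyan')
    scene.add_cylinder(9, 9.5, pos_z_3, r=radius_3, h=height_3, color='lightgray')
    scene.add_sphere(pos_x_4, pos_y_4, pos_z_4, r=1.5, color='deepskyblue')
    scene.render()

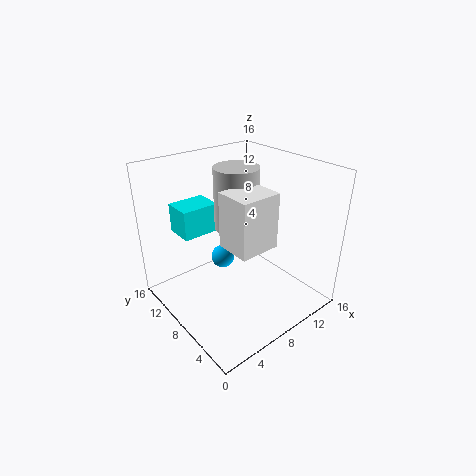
pos_x_1 = 5.5
pos_y_1 = 4
width_1 = 4.5
depth_1 = 4
height_1 = 6
pos_x_2 = 4
pos_y_2 = 12.5
pos_z_2 = 7
depth_2 = 3.5
height_2 = 3.5
pos_z_3 = 8.5
radius_3 = 2.5
height_3 = 7
pos_x_4 = 9.5
pos_y_4 = 13
pos_z_4 = 2.5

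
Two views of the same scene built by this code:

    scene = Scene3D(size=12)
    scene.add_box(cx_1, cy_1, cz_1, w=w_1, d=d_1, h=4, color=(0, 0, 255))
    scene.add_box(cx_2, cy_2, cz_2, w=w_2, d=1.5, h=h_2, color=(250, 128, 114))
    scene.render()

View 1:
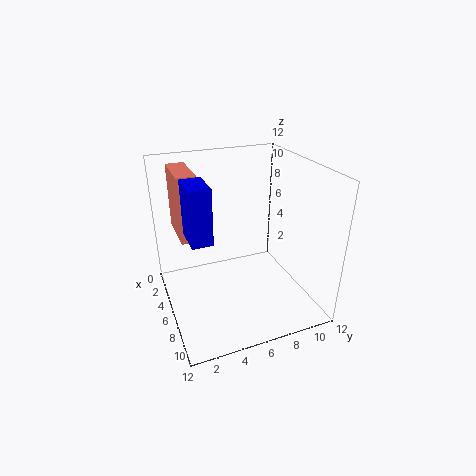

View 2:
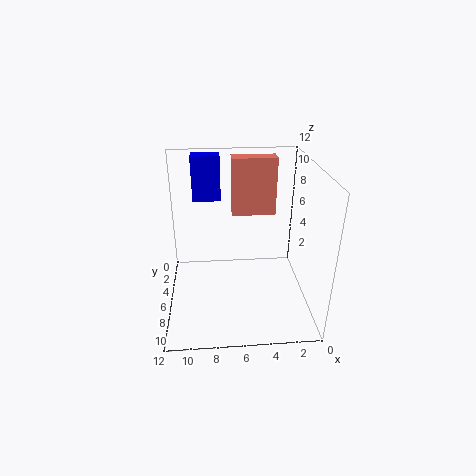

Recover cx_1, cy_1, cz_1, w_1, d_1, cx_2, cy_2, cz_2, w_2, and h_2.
cx_1 = 7.25; cy_1 = 1.25; cz_1 = 8; w_1 = 2.5; d_1 = 1.5; cx_2 = 2.25; cy_2 = 1.25; cz_2 = 6.5; w_2 = 4; h_2 = 5.25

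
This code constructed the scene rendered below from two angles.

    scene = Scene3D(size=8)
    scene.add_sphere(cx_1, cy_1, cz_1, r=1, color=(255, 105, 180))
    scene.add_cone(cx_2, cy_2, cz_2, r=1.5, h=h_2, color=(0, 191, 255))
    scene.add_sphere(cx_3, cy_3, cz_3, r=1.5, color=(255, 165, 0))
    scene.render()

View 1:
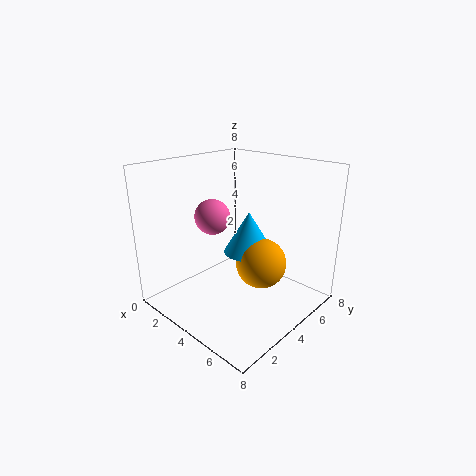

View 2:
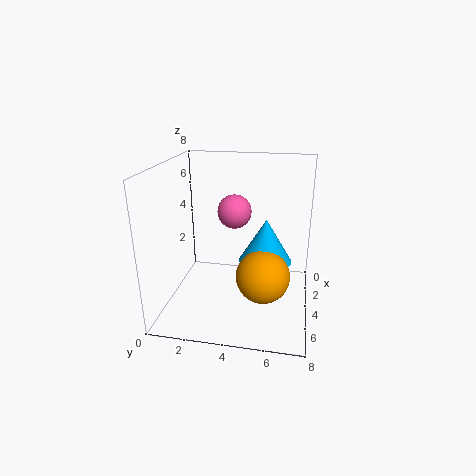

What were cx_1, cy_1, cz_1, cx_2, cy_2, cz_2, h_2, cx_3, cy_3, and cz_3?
cx_1 = 2.5
cy_1 = 3.5
cz_1 = 5
cx_2 = 3.5
cy_2 = 5.5
cz_2 = 2.5
h_2 = 2.5
cx_3 = 4.5
cy_3 = 5.5
cz_3 = 2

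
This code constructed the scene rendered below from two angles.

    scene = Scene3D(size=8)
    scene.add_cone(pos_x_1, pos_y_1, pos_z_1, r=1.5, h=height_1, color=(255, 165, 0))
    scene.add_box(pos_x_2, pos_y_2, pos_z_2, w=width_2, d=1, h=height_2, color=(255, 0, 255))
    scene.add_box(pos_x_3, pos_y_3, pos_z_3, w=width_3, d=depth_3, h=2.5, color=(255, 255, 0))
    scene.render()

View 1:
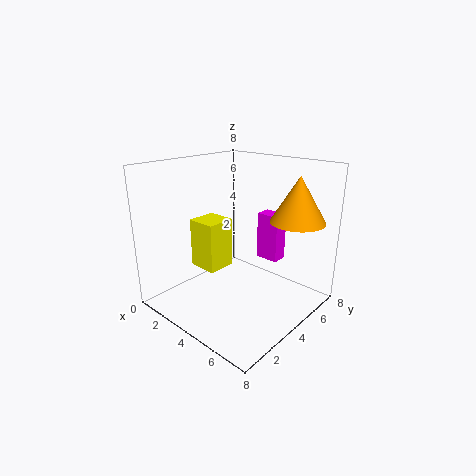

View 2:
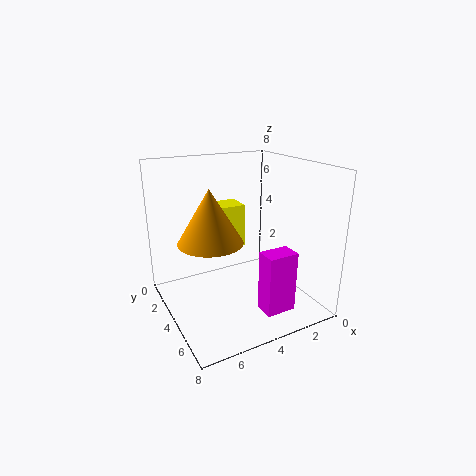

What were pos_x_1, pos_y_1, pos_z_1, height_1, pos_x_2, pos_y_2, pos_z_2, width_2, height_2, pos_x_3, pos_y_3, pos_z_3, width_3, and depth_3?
pos_x_1 = 6.5; pos_y_1 = 6; pos_z_1 = 5; height_1 = 2.5; pos_x_2 = 3; pos_y_2 = 7; pos_z_2 = 1.5; width_2 = 1.5; height_2 = 3; pos_x_3 = 3; pos_y_3 = 1.5; pos_z_3 = 3; width_3 = 1.5; depth_3 = 1.5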